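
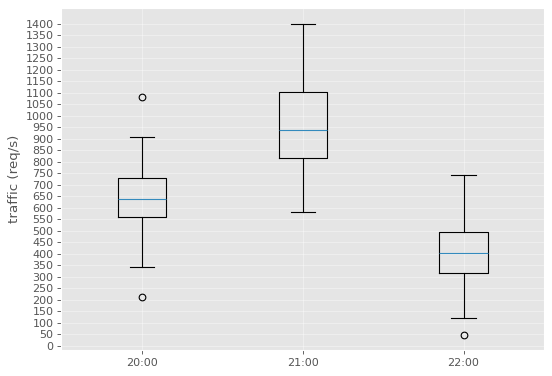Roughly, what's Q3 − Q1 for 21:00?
≈ 300

Q3 ≈ 1100, Q1 ≈ 800; IQR ≈ 300.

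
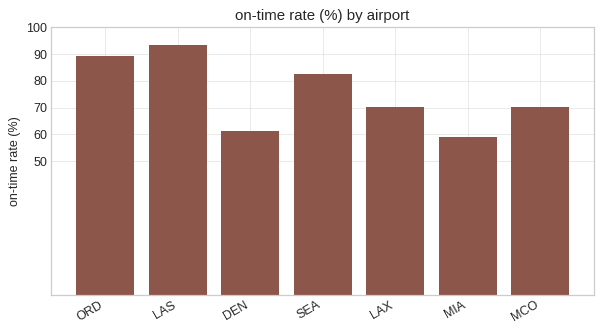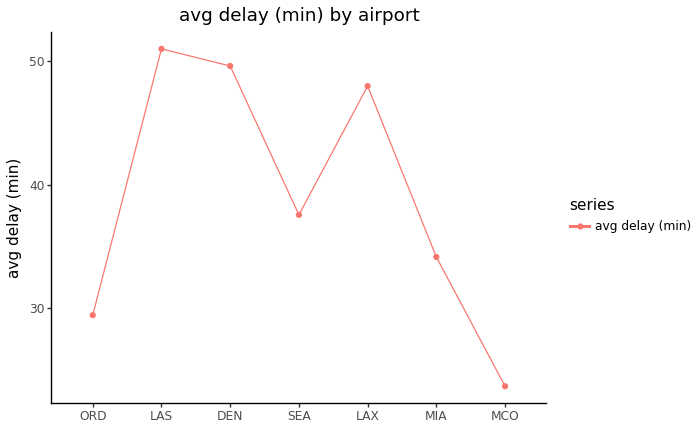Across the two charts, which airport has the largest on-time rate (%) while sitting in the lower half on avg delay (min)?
ORD

Chart 2 median avg delay (min) ≈ 40; below-median airports: ORD, MIA, MCO. Among those, ORD has the highest on-time rate (%) (≈ 90).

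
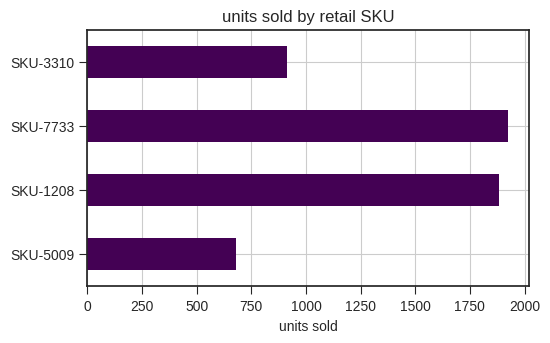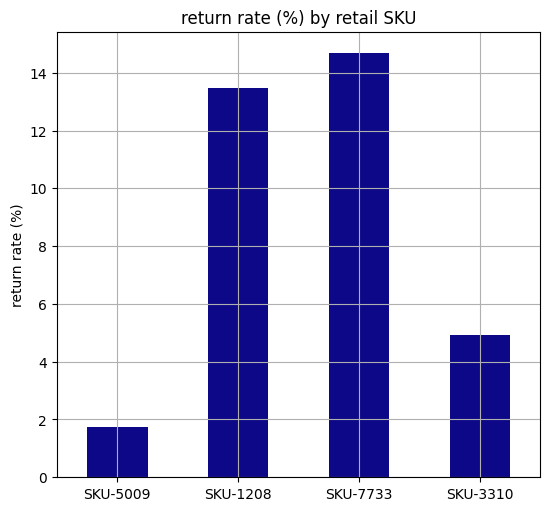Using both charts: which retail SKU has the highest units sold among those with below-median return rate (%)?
SKU-3310

Chart 2 median return rate (%) ≈ 10; below-median retail SKUs: SKU-5009, SKU-3310. Among those, SKU-3310 has the highest units sold (≈ 1000).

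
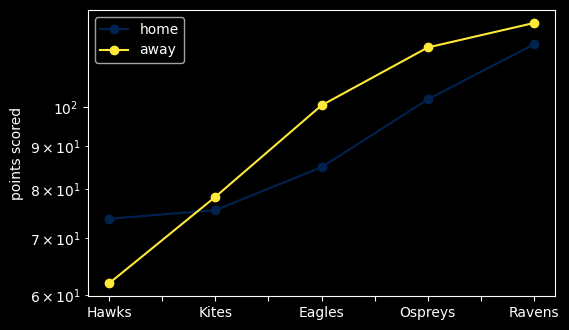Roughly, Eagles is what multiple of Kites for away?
Eagles ≈ 100, Kites ≈ 80; 100/80 ≈ 1.25.

≈ 1.25×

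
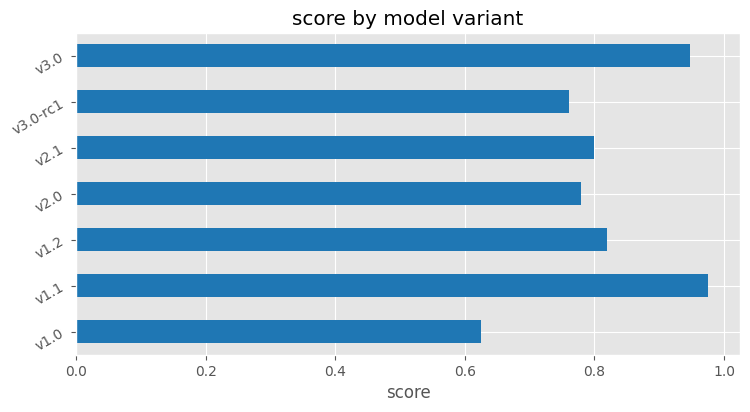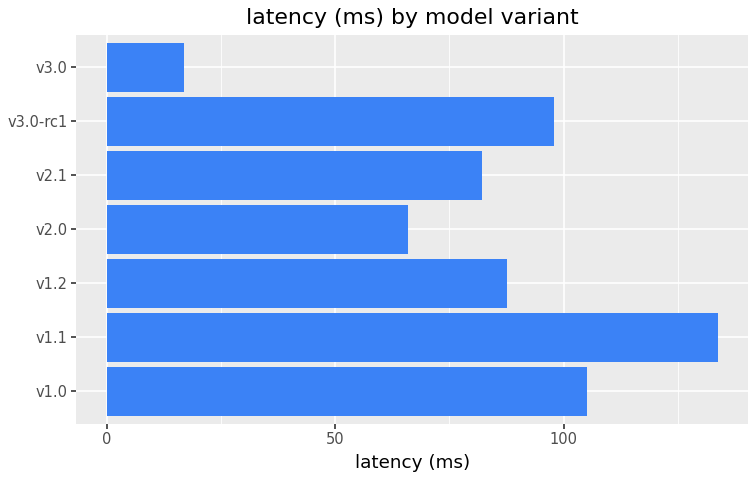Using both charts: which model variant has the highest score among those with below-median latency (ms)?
Chart 2 median latency (ms) ≈ 80; below-median model variants: v2.0, v2.1, v3.0. Among those, v3.0 has the highest score (≈ 0.9).

v3.0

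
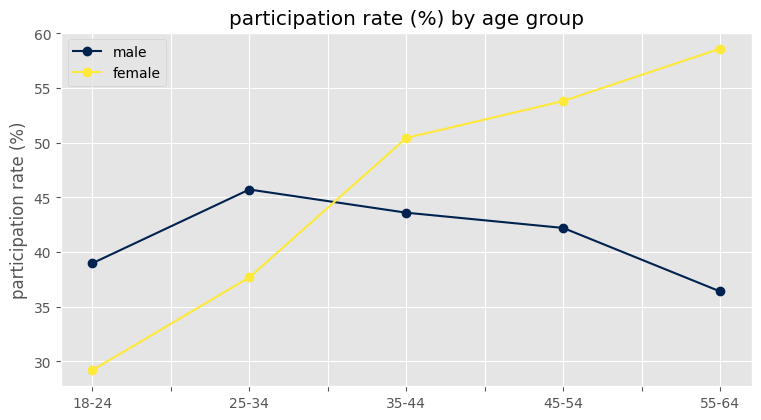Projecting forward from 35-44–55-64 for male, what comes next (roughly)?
Last three: 45, 40, 35 → slope ≈ -5/step → next ≈ 30.

≈ 30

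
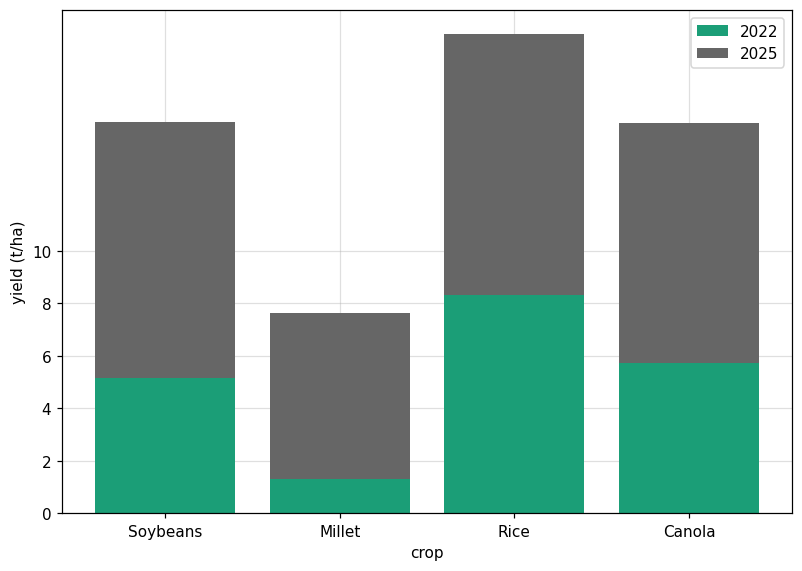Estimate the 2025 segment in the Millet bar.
≈ 6

2025 top ≈ 8, bottom ≈ 2; segment ≈ 6.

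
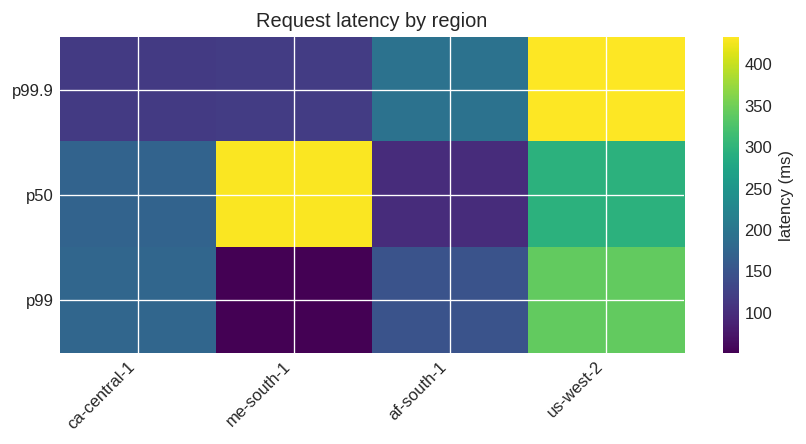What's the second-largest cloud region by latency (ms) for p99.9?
Top 3 for p99.9: us-west-2 ≈ 450, af-south-1 ≈ 200, me-south-1 ≈ 100.

af-south-1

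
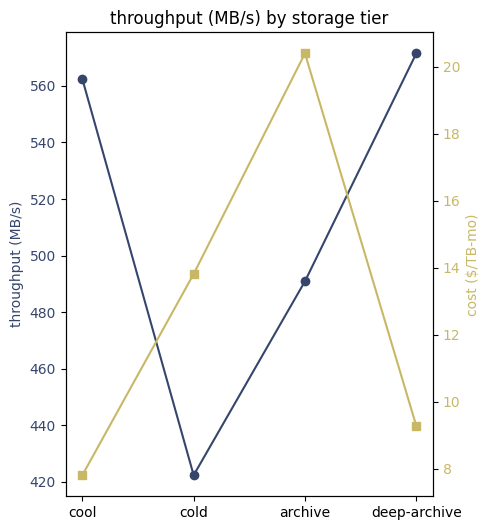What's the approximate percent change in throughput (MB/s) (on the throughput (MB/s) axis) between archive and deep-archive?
≈ +16%

archive ≈ 500, deep-archive ≈ 580; (580 − 500) / 500 ≈ +16%.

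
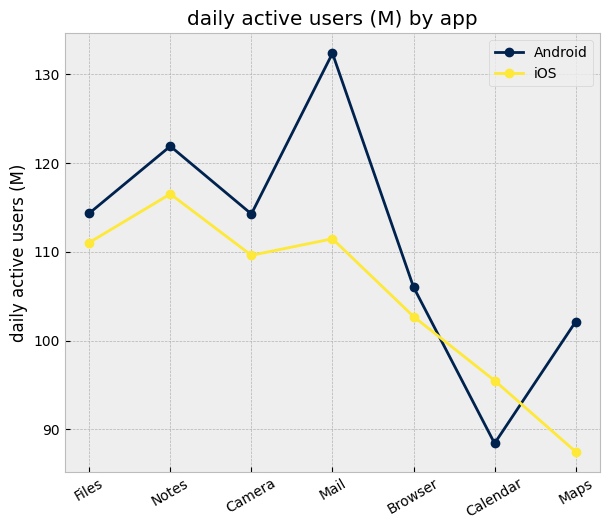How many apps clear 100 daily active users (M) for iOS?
Above 100: Files, Notes, Camera, Mail, Browser.

5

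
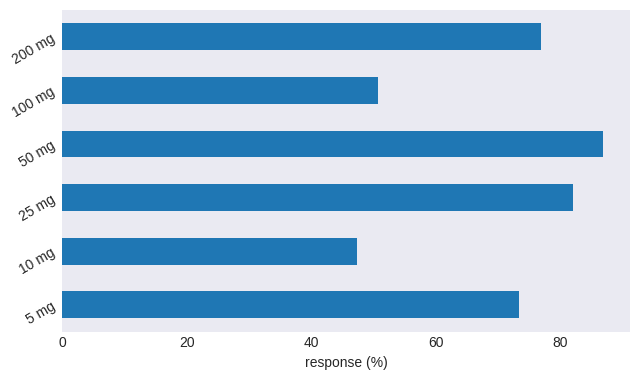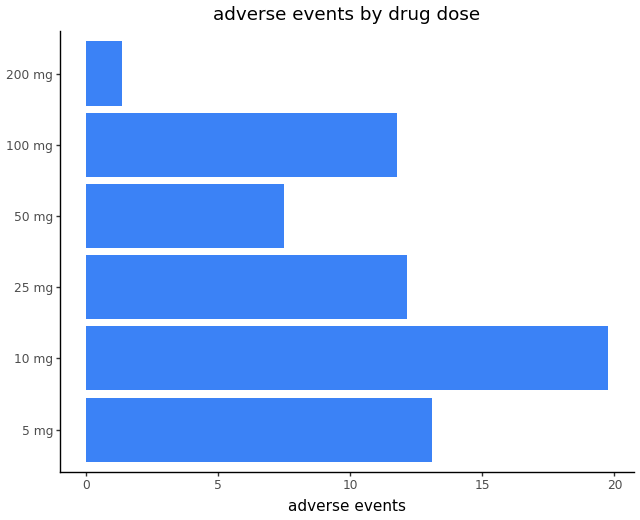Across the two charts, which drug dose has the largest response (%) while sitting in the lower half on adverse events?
Chart 2 median adverse events ≈ 12; below-median drug doses: 50 mg, 100 mg, 200 mg. Among those, 50 mg has the highest response (%) (≈ 90).

50 mg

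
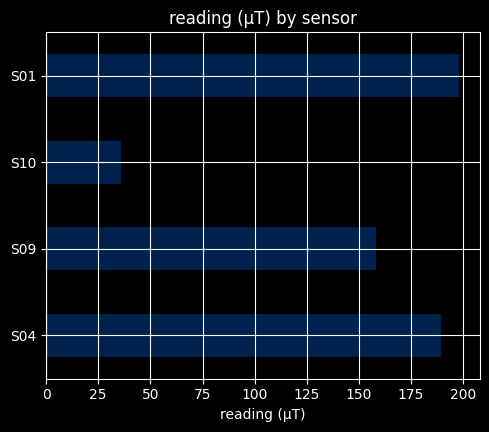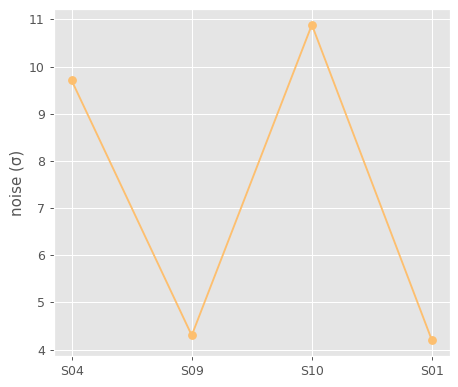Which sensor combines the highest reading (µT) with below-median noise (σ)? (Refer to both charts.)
Chart 2 median noise (σ) ≈ 7; below-median sensors: S09, S01. Among those, S01 has the highest reading (µT) (≈ 200).

S01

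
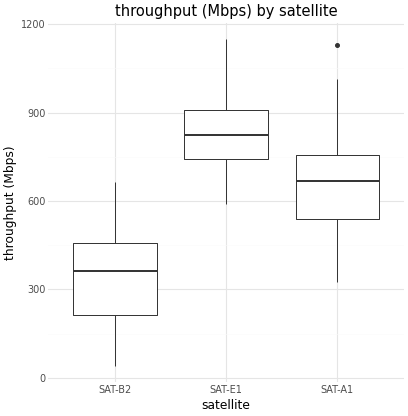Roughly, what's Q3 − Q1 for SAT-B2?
≈ 250

Q3 ≈ 450, Q1 ≈ 200; IQR ≈ 250.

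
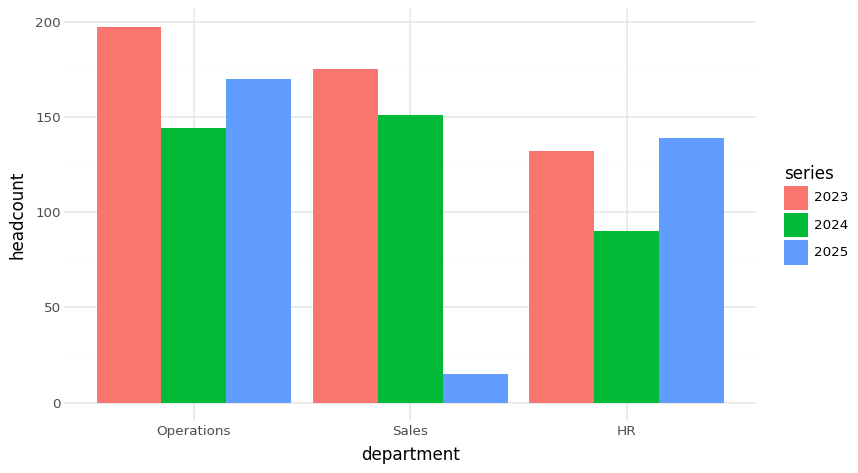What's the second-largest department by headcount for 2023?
Top 3 for 2023: Operations ≈ 200, Sales ≈ 180, HR ≈ 140.

Sales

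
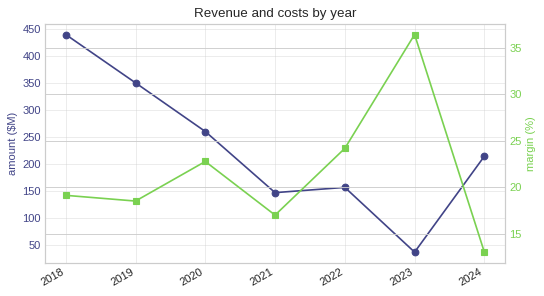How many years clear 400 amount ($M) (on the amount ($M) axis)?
1

Above 400: 2018.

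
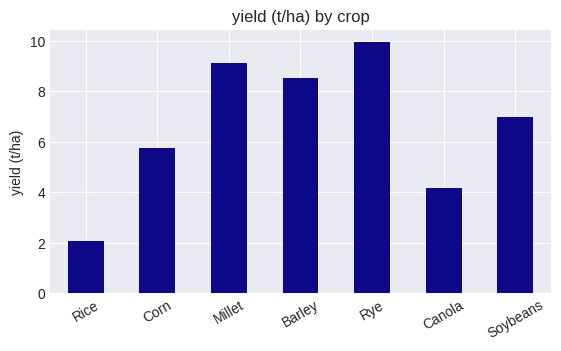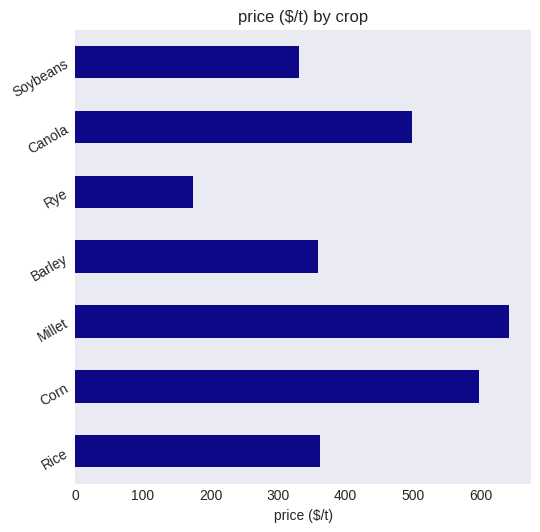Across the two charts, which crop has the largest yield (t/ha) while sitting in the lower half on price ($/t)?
Chart 2 median price ($/t) ≈ 400; below-median crops: Barley, Rye, Soybeans. Among those, Rye has the highest yield (t/ha) (≈ 10).

Rye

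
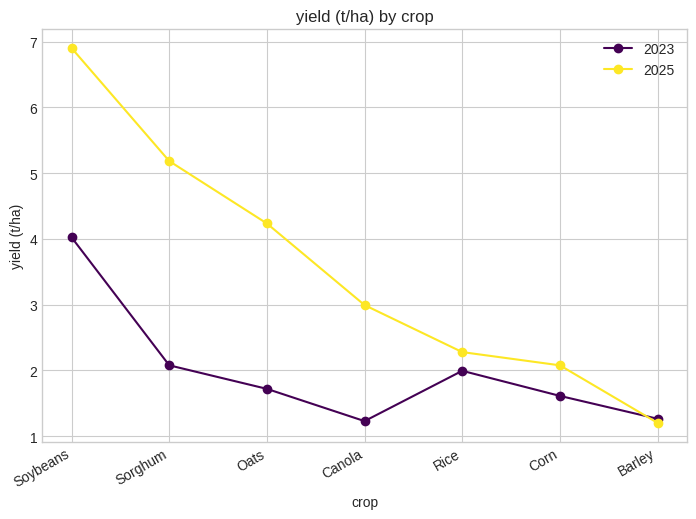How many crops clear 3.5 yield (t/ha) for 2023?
Above 3.5: Soybeans.

1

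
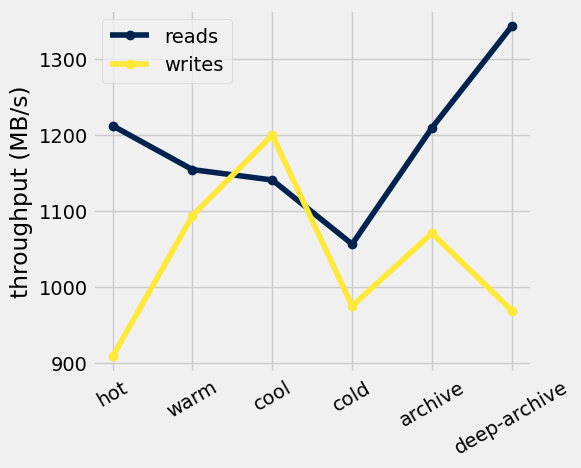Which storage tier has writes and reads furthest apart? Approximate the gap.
deep-archive: writes ≈ 950, reads ≈ 1350 → gap ≈ 400. Next-largest (hot) is only ≈ 300.

deep-archive, ≈ 400 MB/s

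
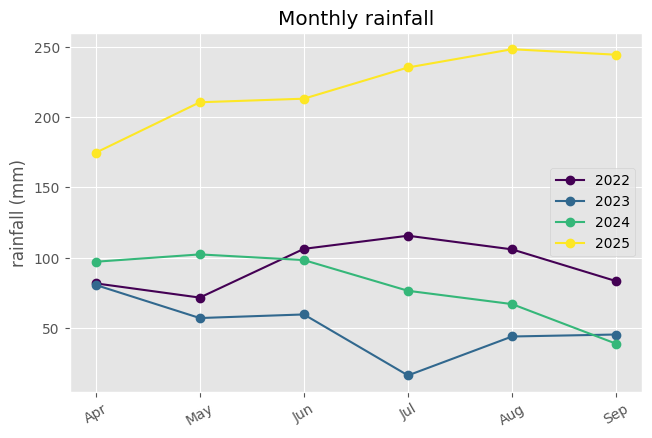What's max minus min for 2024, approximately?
≈ 60

Max May ≈ 100, min Sep ≈ 40; range ≈ 60.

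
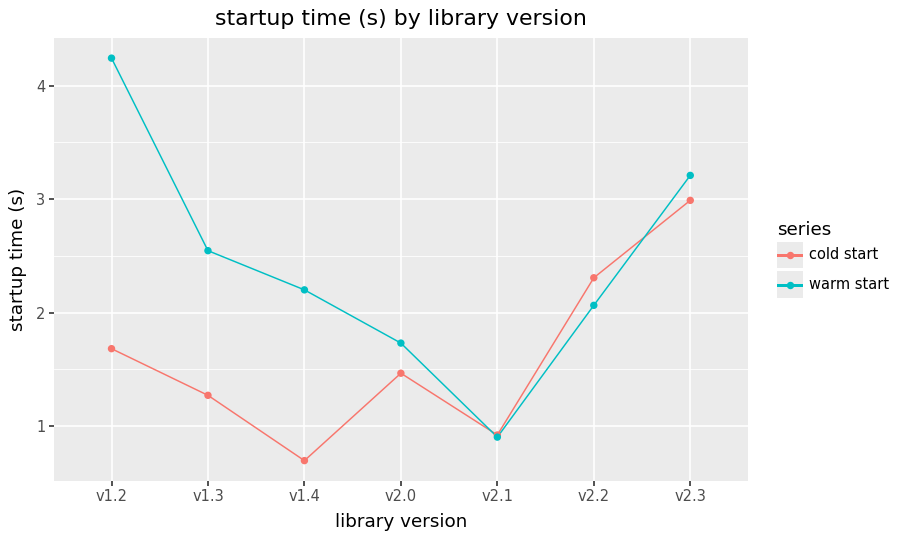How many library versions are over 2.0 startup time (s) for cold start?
2

Above 2.0: v2.2, v2.3.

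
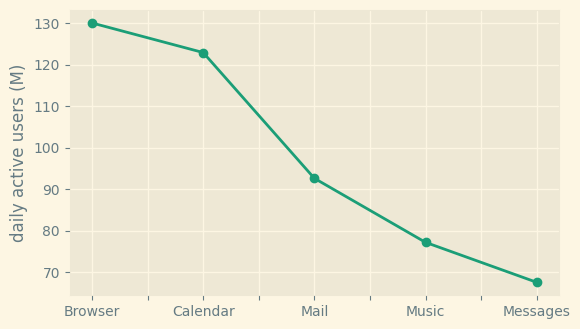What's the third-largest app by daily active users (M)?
Top 4: Browser ≈ 130, Calendar ≈ 120, Mail ≈ 90, Music ≈ 80.

Mail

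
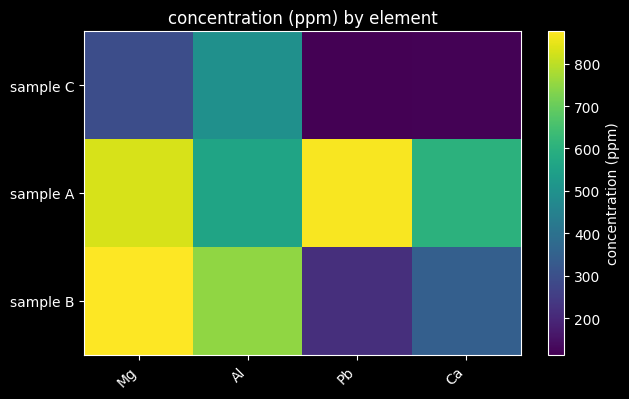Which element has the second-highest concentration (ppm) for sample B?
Top 3 for sample B: Mg ≈ 900, Al ≈ 700, Ca ≈ 300.

Al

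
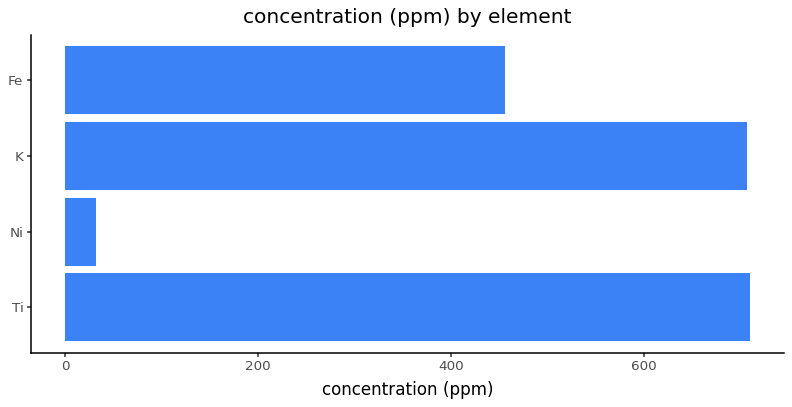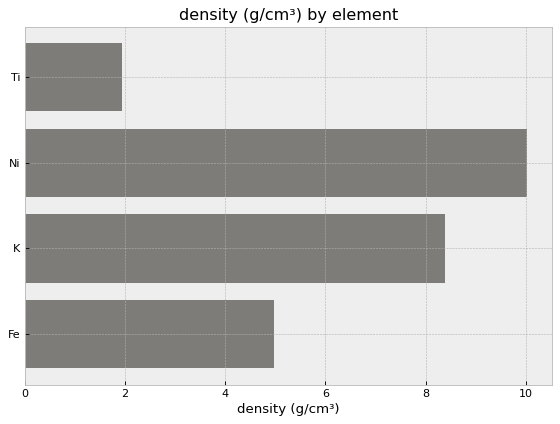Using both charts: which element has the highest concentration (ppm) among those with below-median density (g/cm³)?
Ti

Chart 2 median density (g/cm³) ≈ 7; below-median elements: Ti, Fe. Among those, Ti has the highest concentration (ppm) (≈ 700).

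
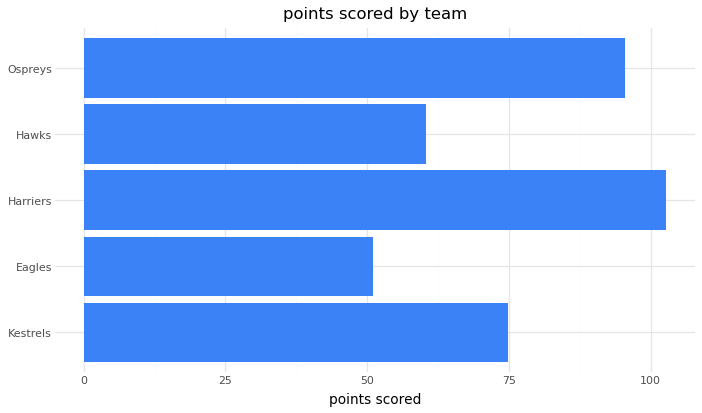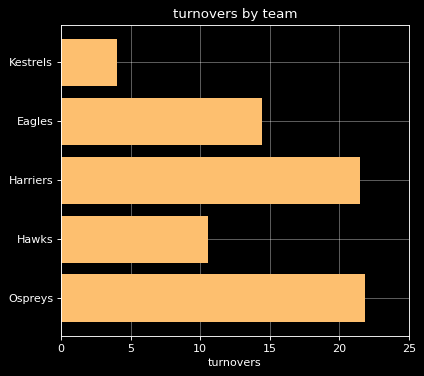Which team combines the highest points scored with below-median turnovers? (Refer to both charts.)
Kestrels

Chart 2 median turnovers ≈ 15; below-median teams: Kestrels, Hawks. Among those, Kestrels has the highest points scored (≈ 70).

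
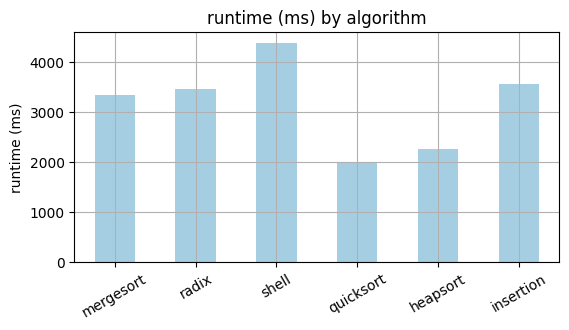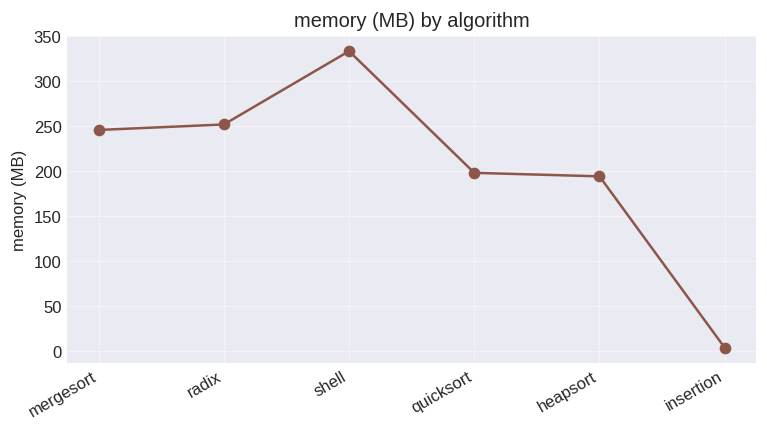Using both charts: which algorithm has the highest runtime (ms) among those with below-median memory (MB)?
insertion

Chart 2 median memory (MB) ≈ 200; below-median algorithms: quicksort, heapsort, insertion. Among those, insertion has the highest runtime (ms) (≈ 3500).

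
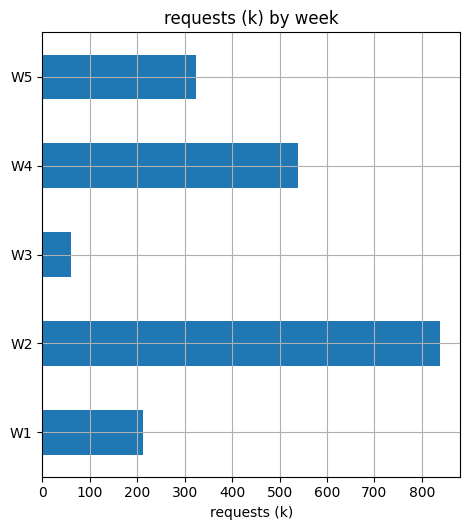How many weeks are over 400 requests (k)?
2

Above 400: W2, W4.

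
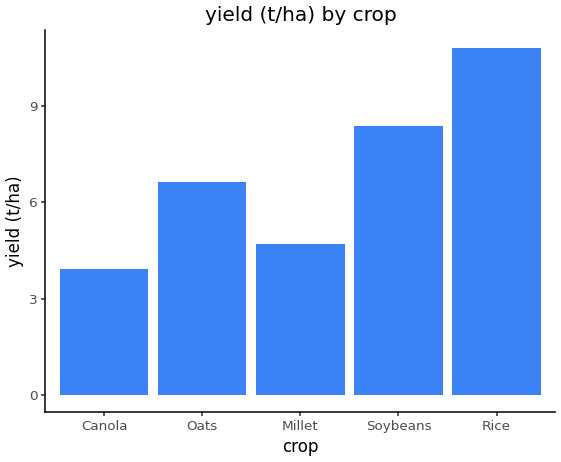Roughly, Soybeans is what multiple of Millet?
Soybeans ≈ 8, Millet ≈ 5; 8/5 ≈ 1.6.

≈ 1.6×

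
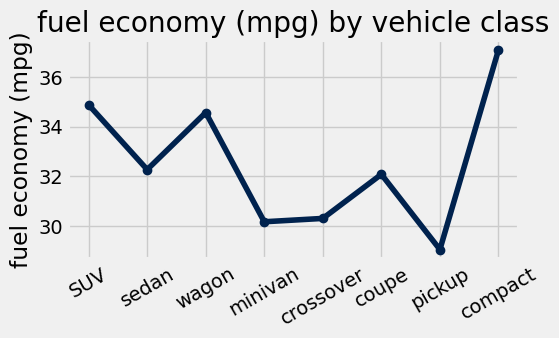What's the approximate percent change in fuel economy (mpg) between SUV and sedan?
SUV ≈ 35, sedan ≈ 32; (32 − 35) / 35 ≈ -8.6%.

≈ -8.6%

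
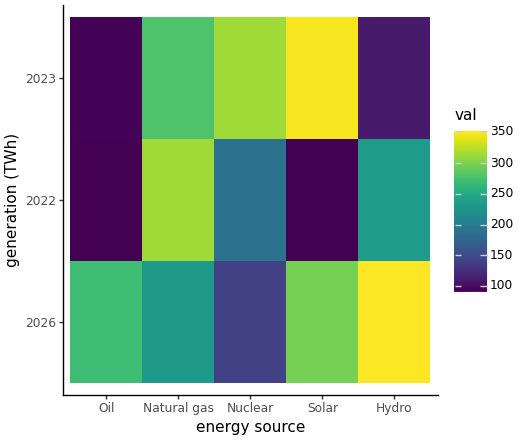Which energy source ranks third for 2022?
Top 4 for 2022: Natural gas ≈ 325, Hydro ≈ 225, Nuclear ≈ 200, Solar ≈ 100.

Nuclear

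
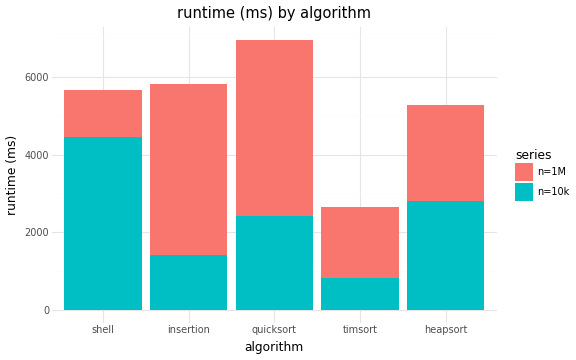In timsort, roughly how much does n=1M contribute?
n=1M top ≈ 3000, bottom ≈ 1000; segment ≈ 2000.

≈ 2000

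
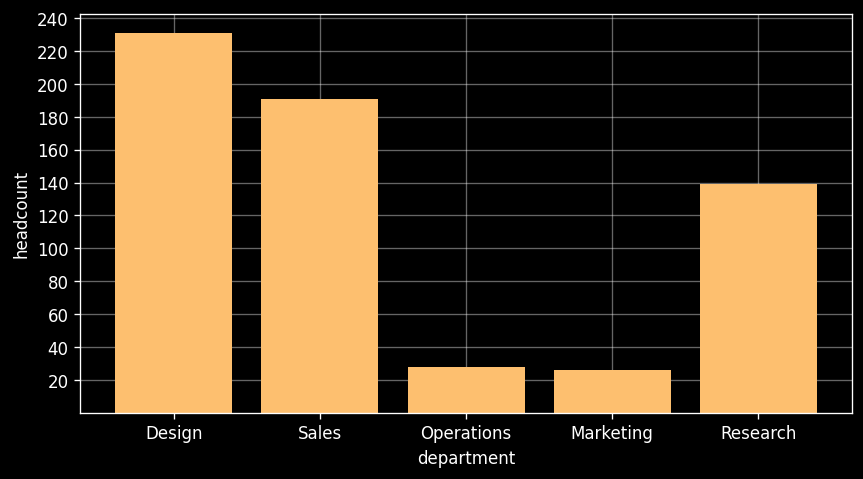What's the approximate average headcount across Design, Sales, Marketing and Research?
(240 + 200 + 20 + 140) / 4 ≈ 150.

≈ 150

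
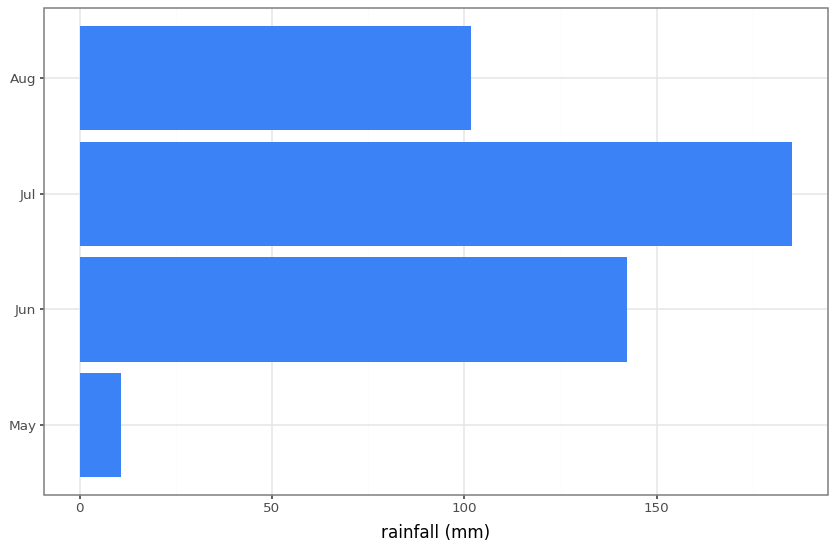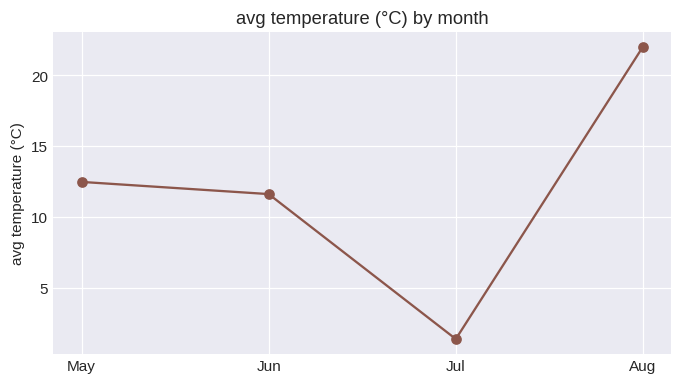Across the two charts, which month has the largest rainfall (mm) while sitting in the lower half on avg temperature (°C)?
Chart 2 median avg temperature (°C) ≈ 10; below-median months: Jun, Jul. Among those, Jul has the highest rainfall (mm) (≈ 180).

Jul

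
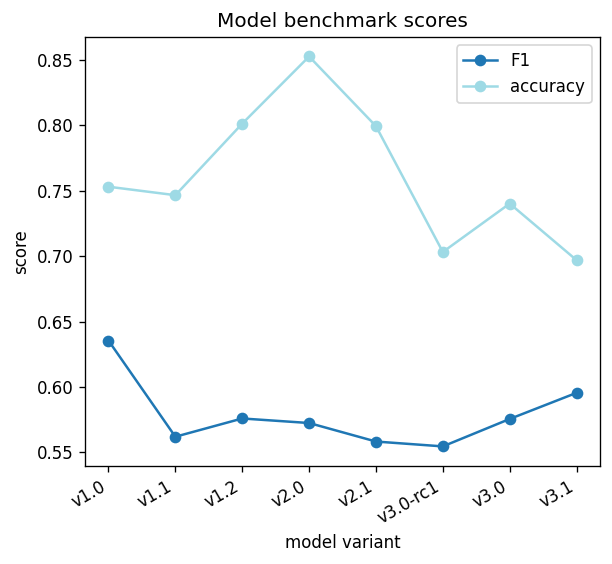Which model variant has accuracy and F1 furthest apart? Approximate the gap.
v2.0, ≈ 0.30

v2.0: accuracy ≈ 0.85, F1 ≈ 0.55 → gap ≈ 0.30. Next-largest (v2.1) is only ≈ 0.25.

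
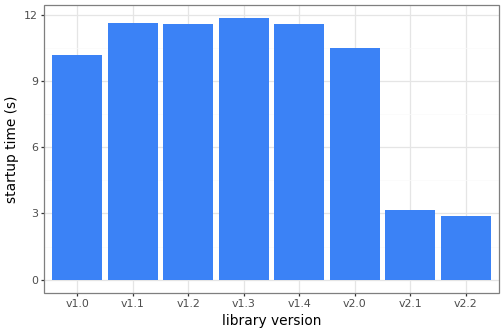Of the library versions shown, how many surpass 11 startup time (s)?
4

Above 11: v1.1, v1.2, v1.3, v1.4.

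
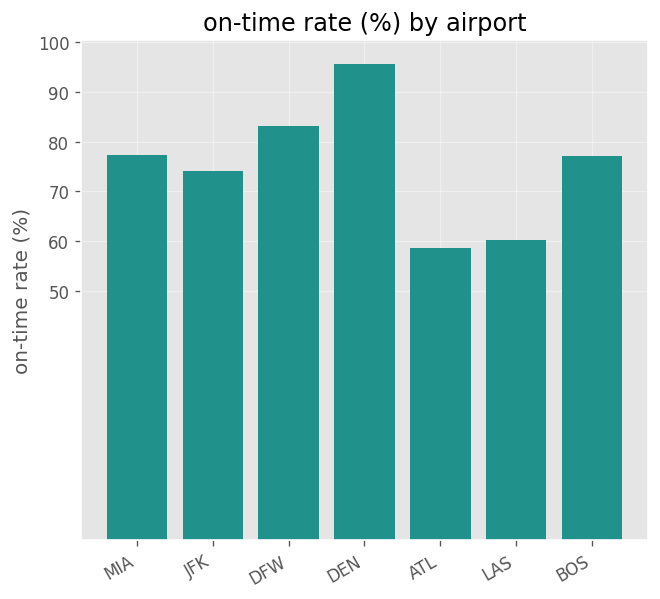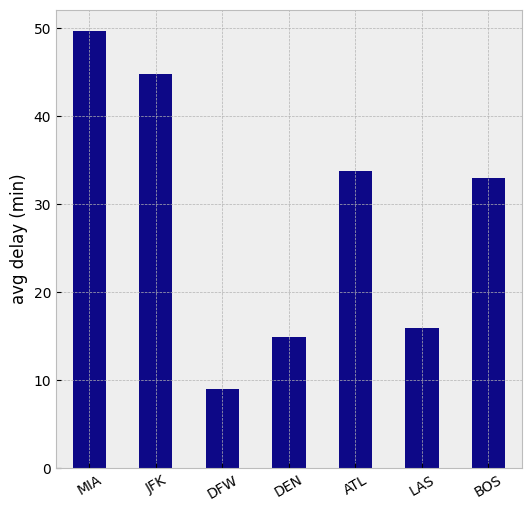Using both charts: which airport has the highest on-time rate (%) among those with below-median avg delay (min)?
DEN

Chart 2 median avg delay (min) ≈ 35; below-median airports: DFW, DEN, LAS. Among those, DEN has the highest on-time rate (%) (≈ 100).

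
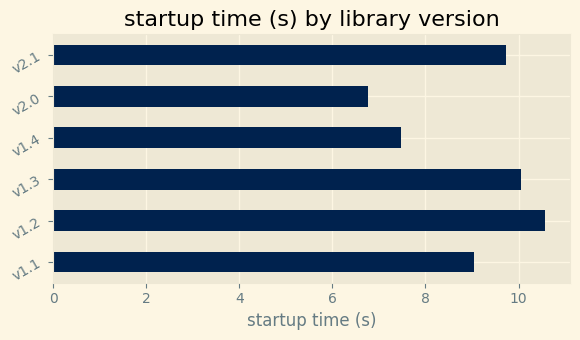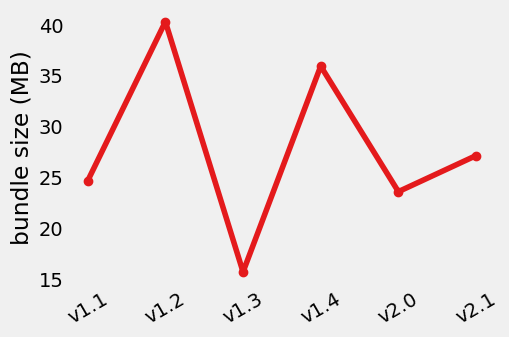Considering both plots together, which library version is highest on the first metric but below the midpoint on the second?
Chart 2 median bundle size (MB) ≈ 25; below-median library versions: v1.1, v1.3, v2.0. Among those, v1.3 has the highest startup time (s) (≈ 10).

v1.3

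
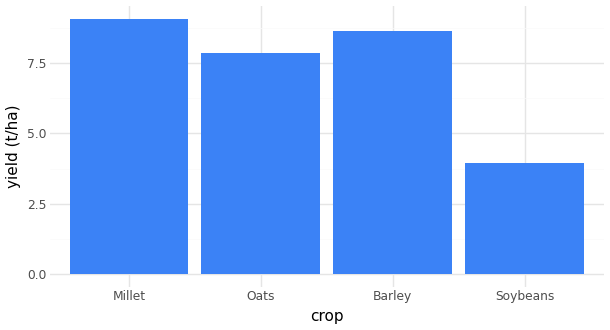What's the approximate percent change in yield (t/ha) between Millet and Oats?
Millet ≈ 9, Oats ≈ 8; (8 − 9) / 9 ≈ -11.1%.

≈ -11.1%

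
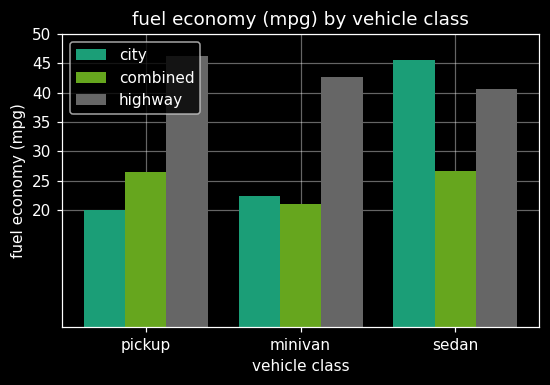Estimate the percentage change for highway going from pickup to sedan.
≈ -11.1%

pickup ≈ 45, sedan ≈ 40; (40 − 45) / 45 ≈ -11.1%.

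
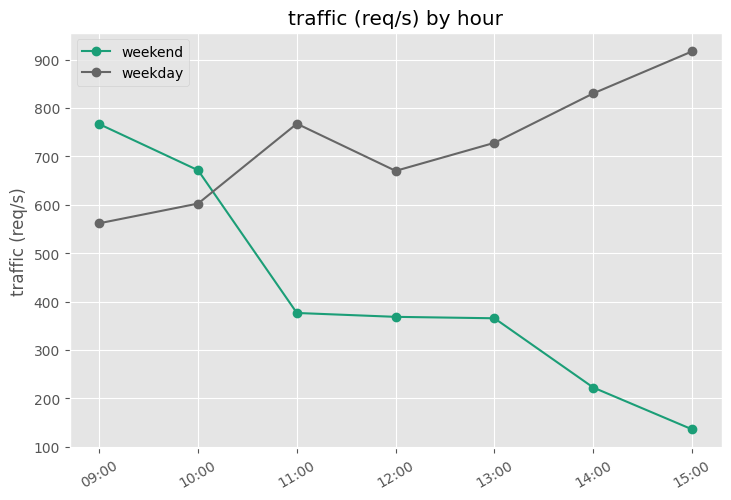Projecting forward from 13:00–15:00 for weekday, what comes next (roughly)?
≈ 1000

Last three: 700, 800, 900 → slope ≈ 100/step → next ≈ 1000.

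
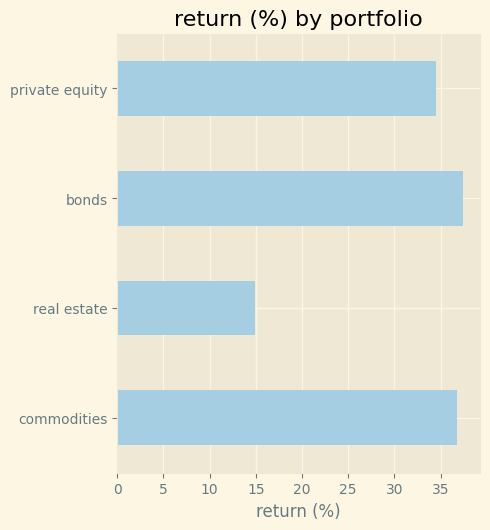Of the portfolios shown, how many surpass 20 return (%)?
Above 20: commodities, bonds, private equity.

3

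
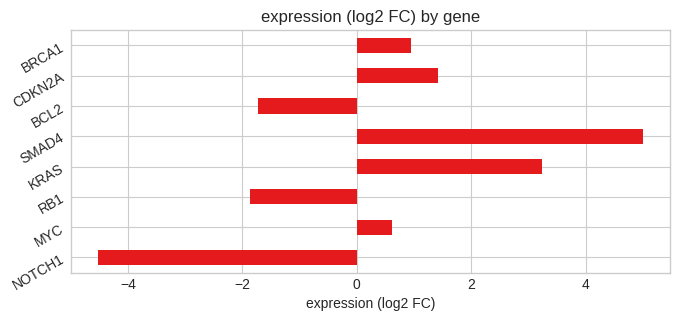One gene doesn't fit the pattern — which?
NOTCH1 ≈ -5; the rest sit between ≈ -2 and ≈ 5.

NOTCH1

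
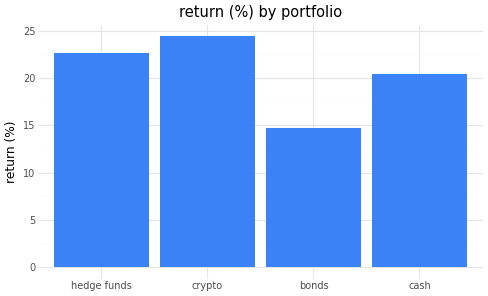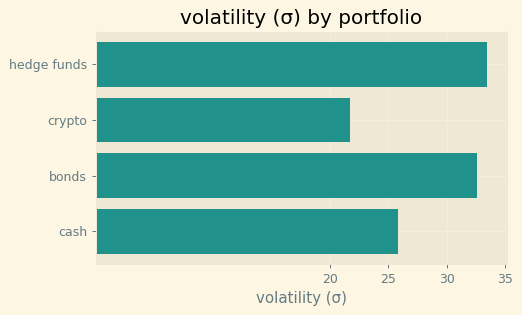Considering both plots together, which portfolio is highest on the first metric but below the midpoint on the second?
crypto

Chart 2 median volatility (σ) ≈ 30; below-median portfolios: crypto, cash. Among those, crypto has the highest return (%) (≈ 25).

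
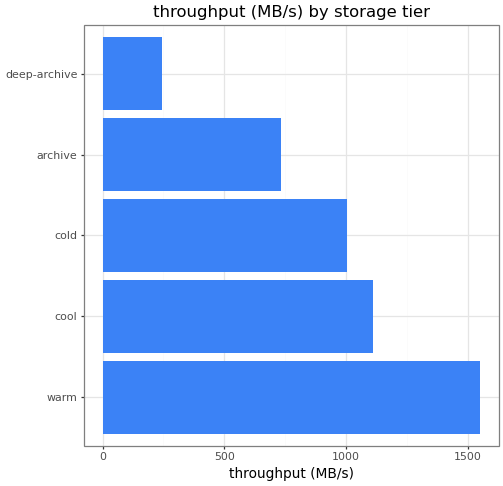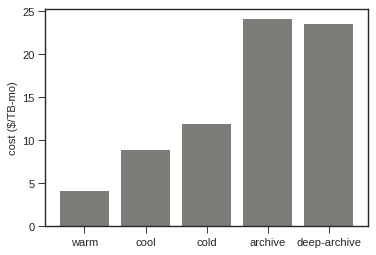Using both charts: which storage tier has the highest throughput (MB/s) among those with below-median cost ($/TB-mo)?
warm

Chart 2 median cost ($/TB-mo) ≈ 10; below-median storage tiers: warm, cool. Among those, warm has the highest throughput (MB/s) (≈ 1600).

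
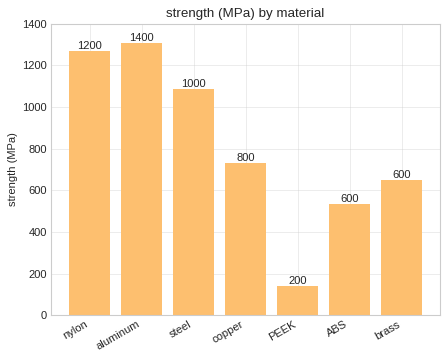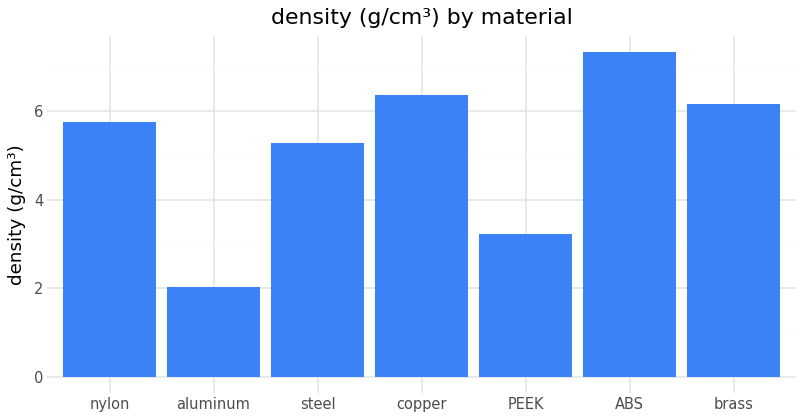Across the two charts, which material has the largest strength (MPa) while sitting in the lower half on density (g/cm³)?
aluminum

Chart 2 median density (g/cm³) ≈ 6; below-median materials: aluminum, steel, PEEK. Among those, aluminum has the highest strength (MPa) (≈ 1400).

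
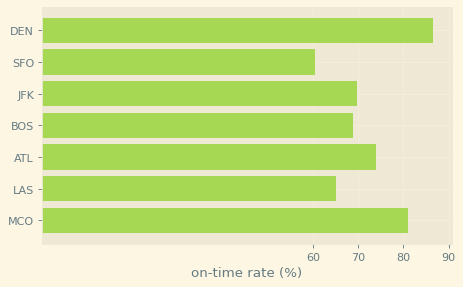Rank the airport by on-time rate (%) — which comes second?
MCO

Top 3: DEN ≈ 90, MCO ≈ 80, ATL ≈ 70.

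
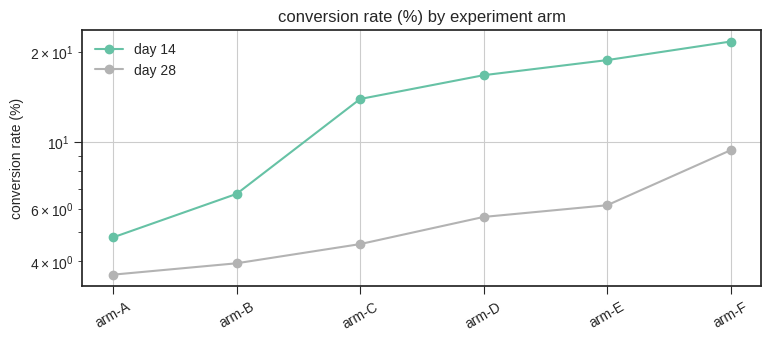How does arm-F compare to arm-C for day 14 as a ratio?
≈ 1.57×

arm-F ≈ 22, arm-C ≈ 14; 22/14 ≈ 1.57.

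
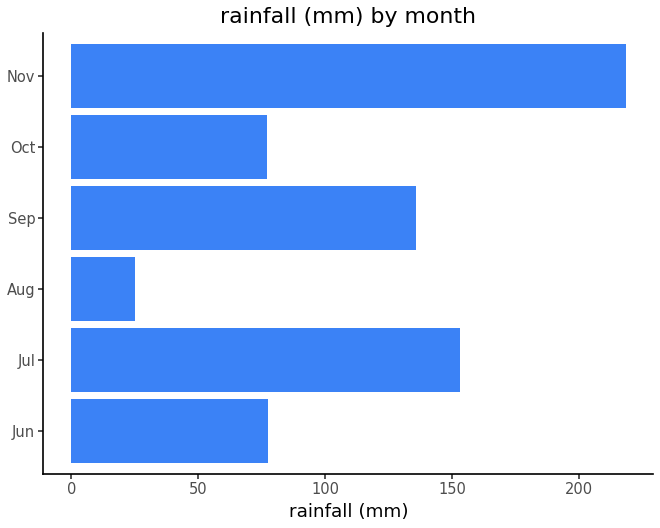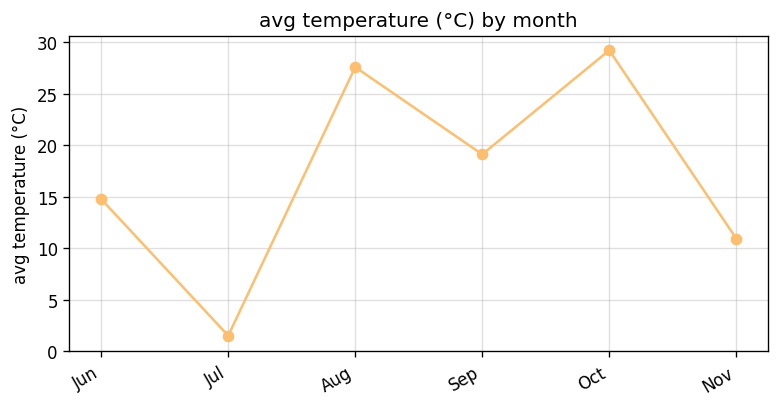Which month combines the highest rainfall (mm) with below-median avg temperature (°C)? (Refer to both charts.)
Nov

Chart 2 median avg temperature (°C) ≈ 15; below-median months: Jun, Jul, Nov. Among those, Nov has the highest rainfall (mm) (≈ 225).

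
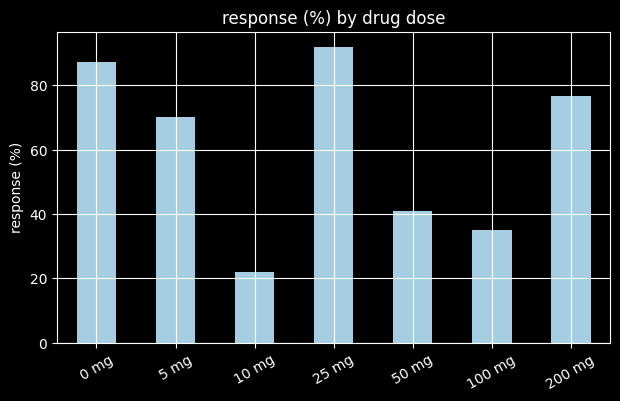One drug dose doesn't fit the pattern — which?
10 mg ≈ 20; the rest sit between ≈ 40 and ≈ 90.

10 mg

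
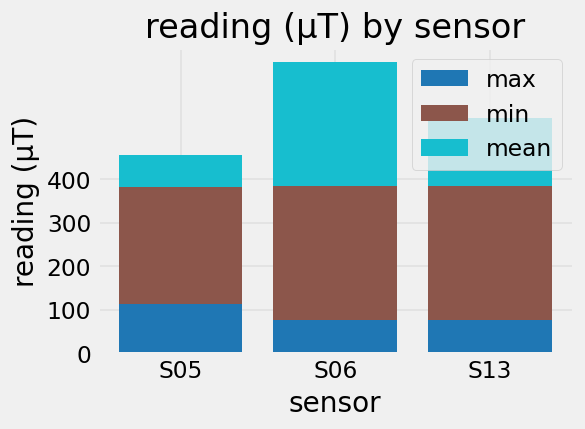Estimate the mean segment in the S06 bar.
mean top ≈ 700, bottom ≈ 400; segment ≈ 300.

≈ 300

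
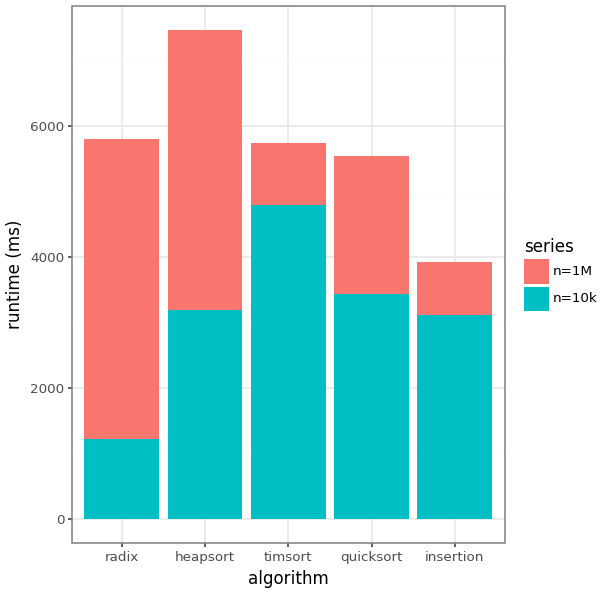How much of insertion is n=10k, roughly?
≈ 3000

n=10k top ≈ 3000, bottom ≈ 0; segment ≈ 3000.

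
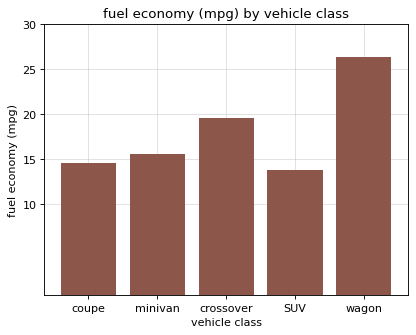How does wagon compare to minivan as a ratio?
≈ 1.67×

wagon ≈ 25, minivan ≈ 15; 25/15 ≈ 1.67.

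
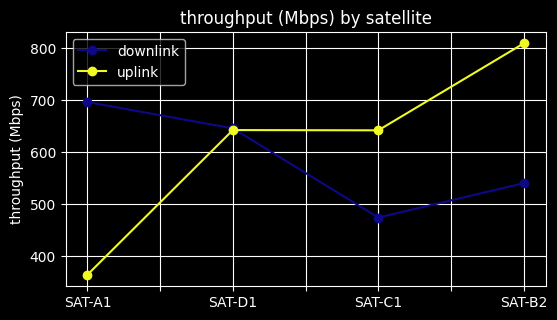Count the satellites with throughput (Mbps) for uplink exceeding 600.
3

Above 600: SAT-D1, SAT-C1, SAT-B2.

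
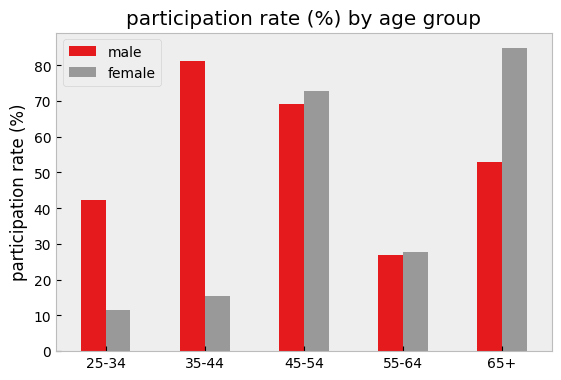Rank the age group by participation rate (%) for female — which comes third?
55-64

Top 4 for female: 65+ ≈ 80, 45-54 ≈ 70, 55-64 ≈ 30, 35-44 ≈ 20.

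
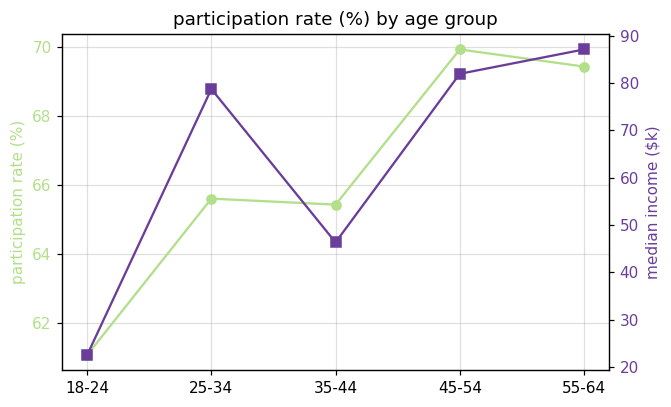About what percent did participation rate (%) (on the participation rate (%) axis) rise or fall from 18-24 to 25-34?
≈ +8.2%

18-24 ≈ 61, 25-34 ≈ 66; (66 − 61) / 61 ≈ +8.2%.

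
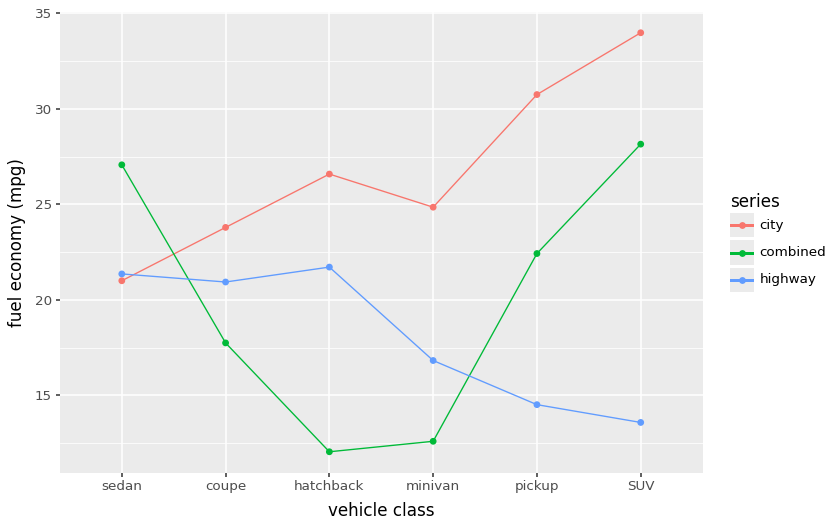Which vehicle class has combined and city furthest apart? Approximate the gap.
hatchback: combined ≈ 12, city ≈ 26 → gap ≈ 14. Next-largest (minivan) is only ≈ 12.

hatchback, ≈ 14 mpg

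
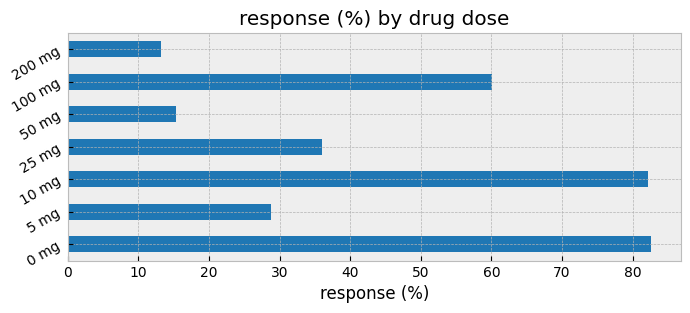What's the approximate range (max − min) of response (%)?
Max 0 mg ≈ 80, min 200 mg ≈ 10; range ≈ 70.

≈ 70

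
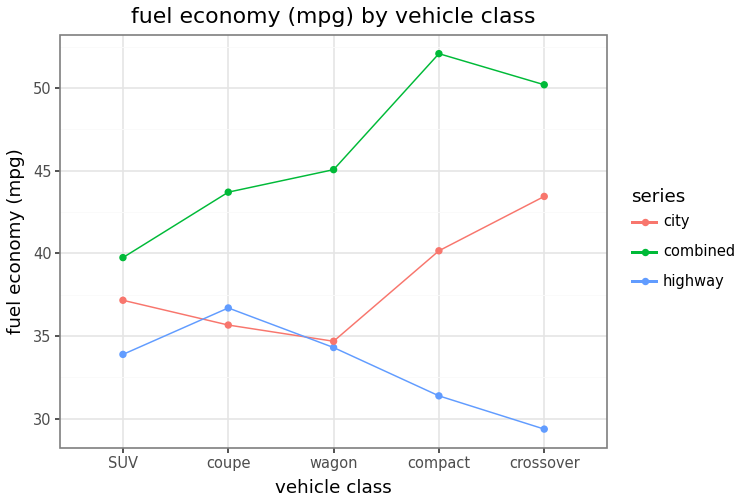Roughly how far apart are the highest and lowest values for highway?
Max coupe ≈ 36, min crossover ≈ 30; range ≈ 6.

≈ 6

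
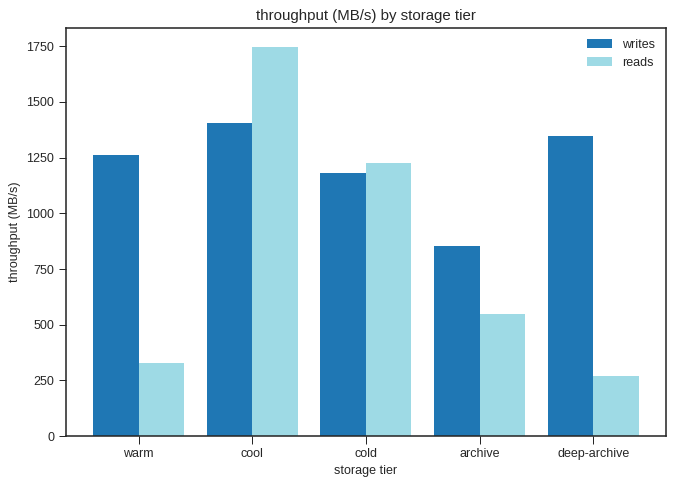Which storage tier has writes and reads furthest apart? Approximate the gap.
deep-archive: writes ≈ 1400, reads ≈ 200 → gap ≈ 1200. Next-largest (warm) is only ≈ 800.

deep-archive, ≈ 1200 MB/s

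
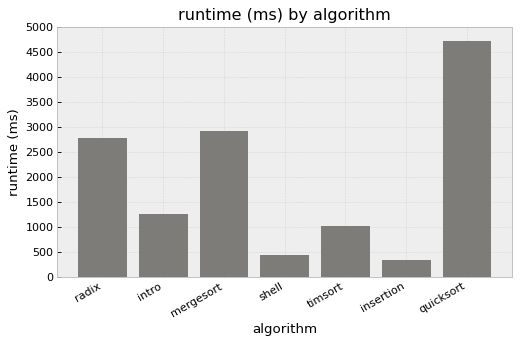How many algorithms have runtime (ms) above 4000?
Above 4000: quicksort.

1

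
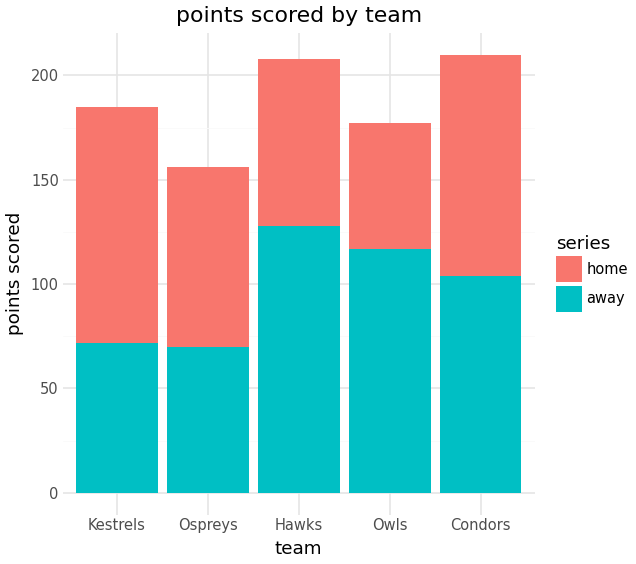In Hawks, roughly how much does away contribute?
≈ 120

away top ≈ 120, bottom ≈ 0; segment ≈ 120.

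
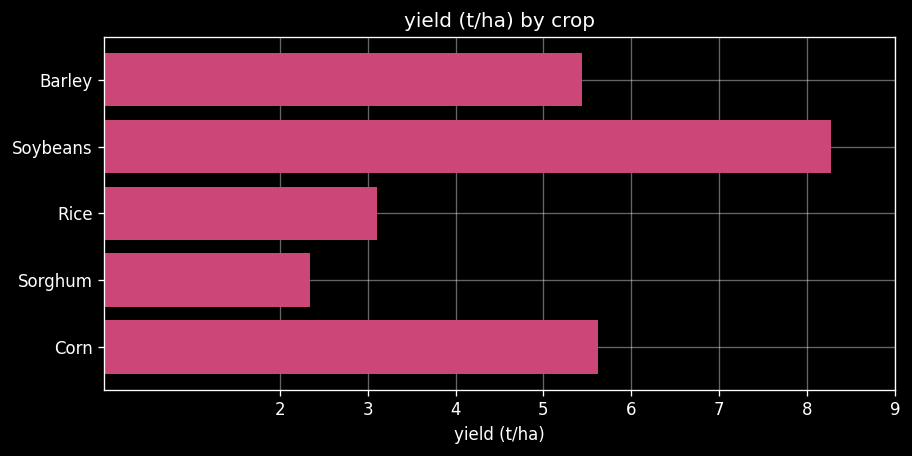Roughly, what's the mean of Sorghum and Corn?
(2 + 6) / 2 ≈ 4.

≈ 4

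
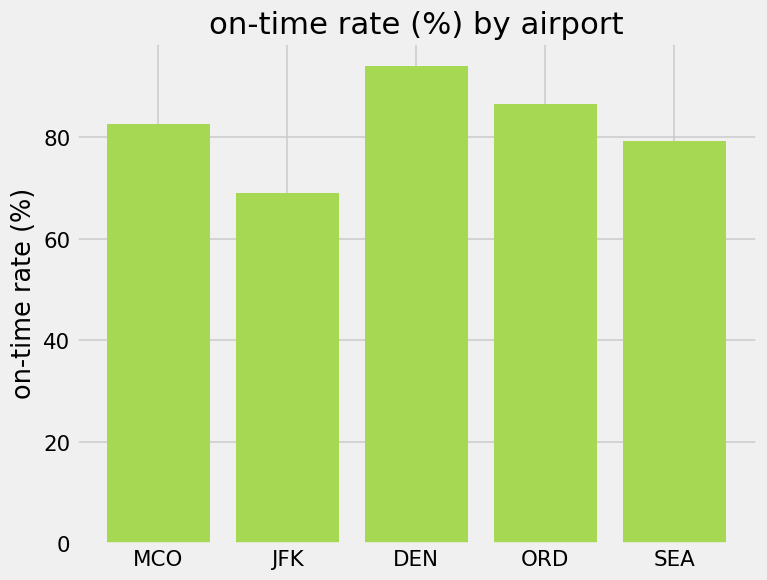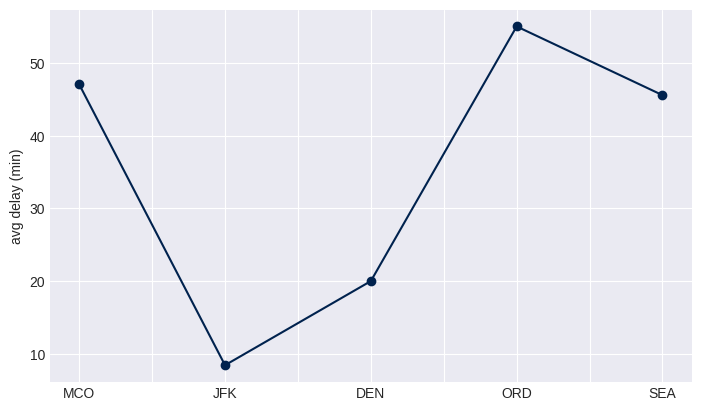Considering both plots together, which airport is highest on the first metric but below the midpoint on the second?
Chart 2 median avg delay (min) ≈ 50; below-median airports: JFK, DEN. Among those, DEN has the highest on-time rate (%) (≈ 90).

DEN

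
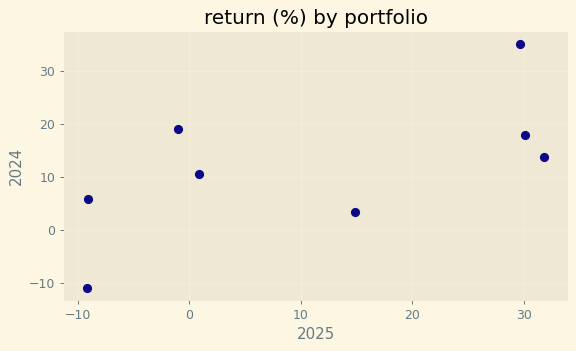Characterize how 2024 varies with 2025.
positive, moderate

Points are positively correlated; moderate (|r| ≈ 0.6).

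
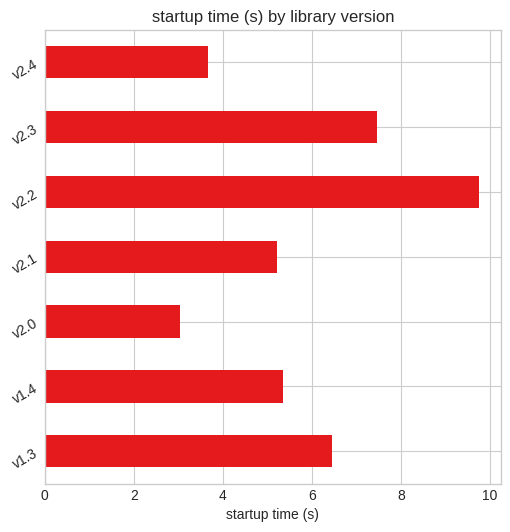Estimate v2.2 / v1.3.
≈ 1.67×

v2.2 ≈ 10, v1.3 ≈ 6; 10/6 ≈ 1.67.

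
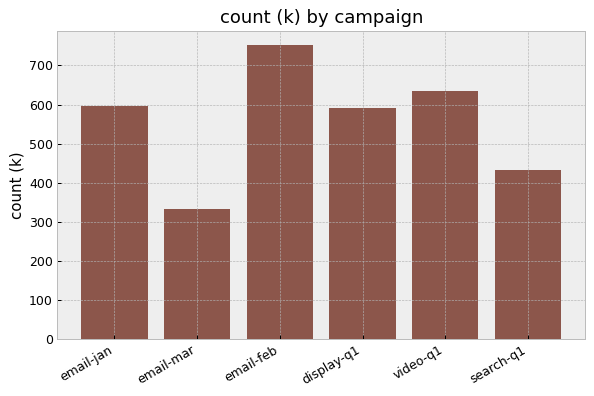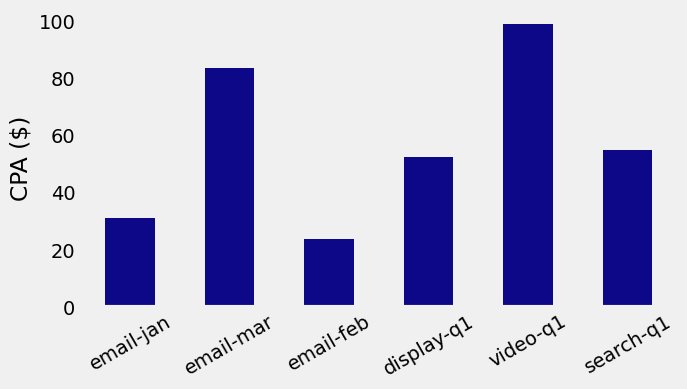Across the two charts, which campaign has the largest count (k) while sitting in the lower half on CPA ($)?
email-feb

Chart 2 median CPA ($) ≈ 50; below-median campaigns: email-jan, email-feb, display-q1. Among those, email-feb has the highest count (k) (≈ 800).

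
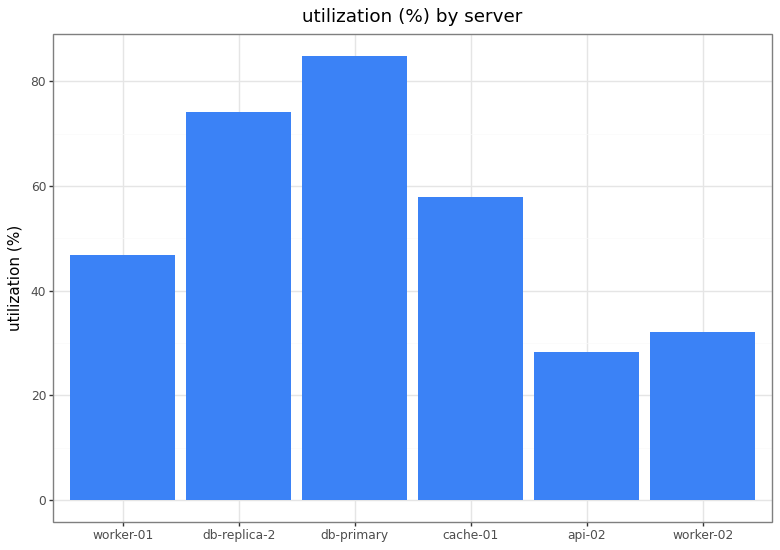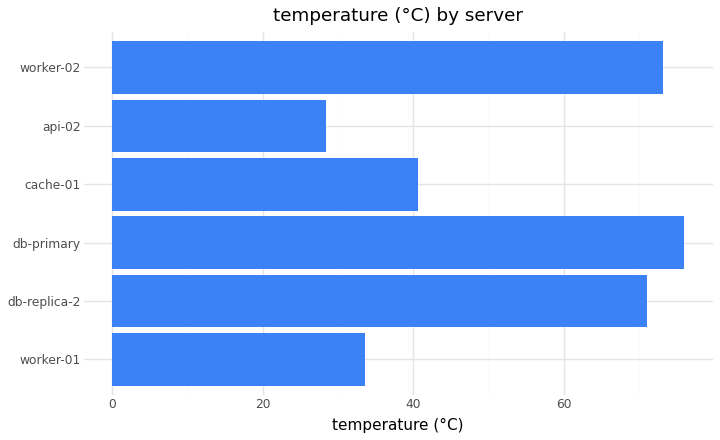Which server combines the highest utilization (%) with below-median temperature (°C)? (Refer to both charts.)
cache-01

Chart 2 median temperature (°C) ≈ 60; below-median servers: worker-01, cache-01, api-02. Among those, cache-01 has the highest utilization (%) (≈ 60).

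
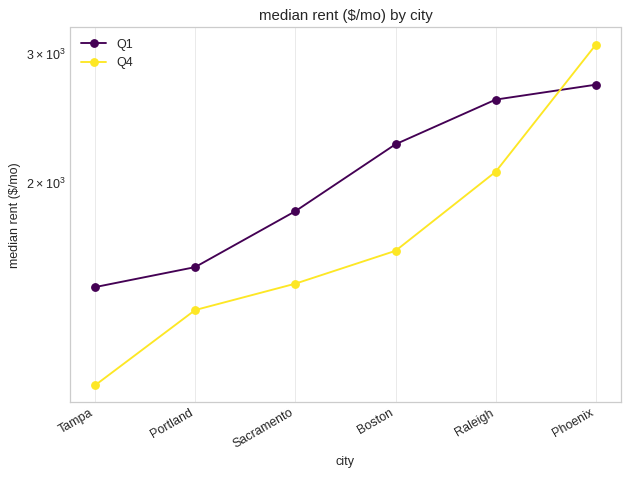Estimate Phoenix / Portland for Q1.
Phoenix ≈ 2800, Portland ≈ 1600; 2800/1600 ≈ 1.75.

≈ 1.75×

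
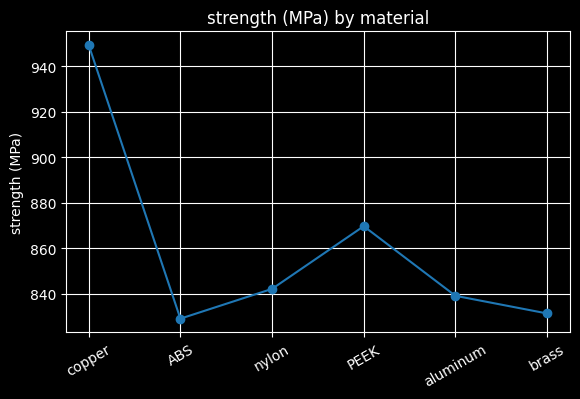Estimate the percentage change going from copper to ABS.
≈ -12.8%

copper ≈ 940, ABS ≈ 820; (820 − 940) / 940 ≈ -12.8%.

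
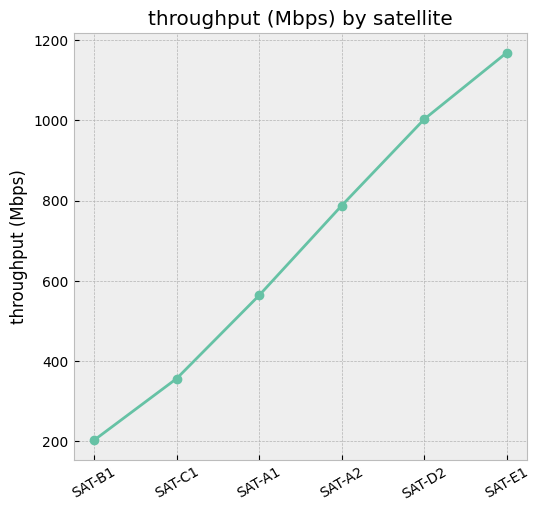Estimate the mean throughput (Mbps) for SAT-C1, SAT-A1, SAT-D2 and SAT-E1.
≈ 800

(400 + 600 + 1000 + 1200) / 4 ≈ 800.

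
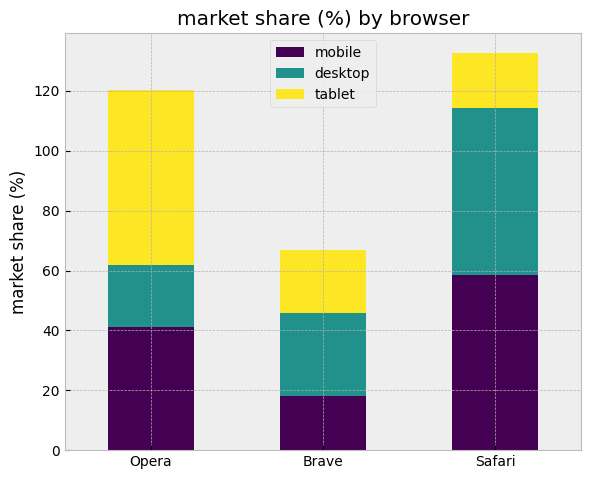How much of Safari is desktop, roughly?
≈ 60

desktop top ≈ 120, bottom ≈ 60; segment ≈ 60.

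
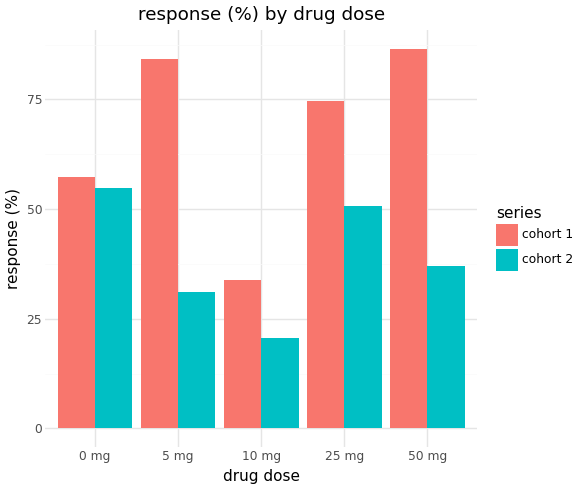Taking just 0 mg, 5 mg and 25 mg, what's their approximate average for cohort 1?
(60 + 80 + 70) / 3 ≈ 70.

≈ 70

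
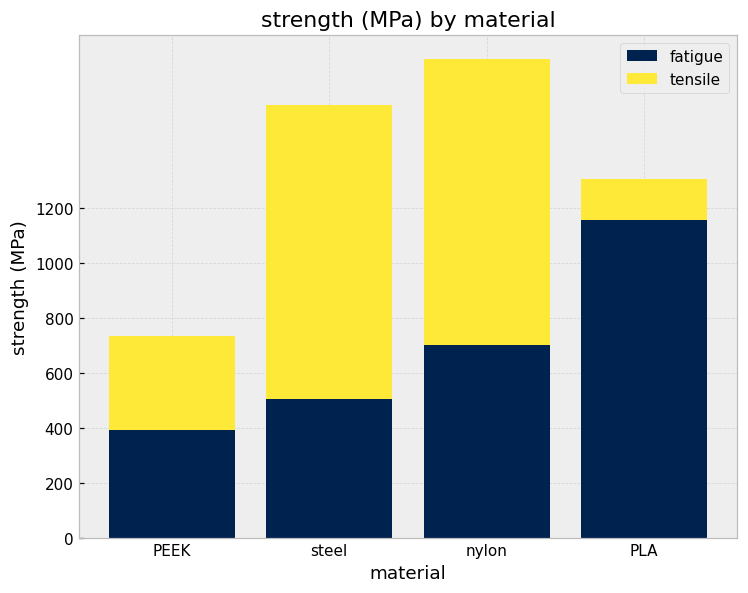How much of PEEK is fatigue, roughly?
≈ 400

fatigue top ≈ 400, bottom ≈ 0; segment ≈ 400.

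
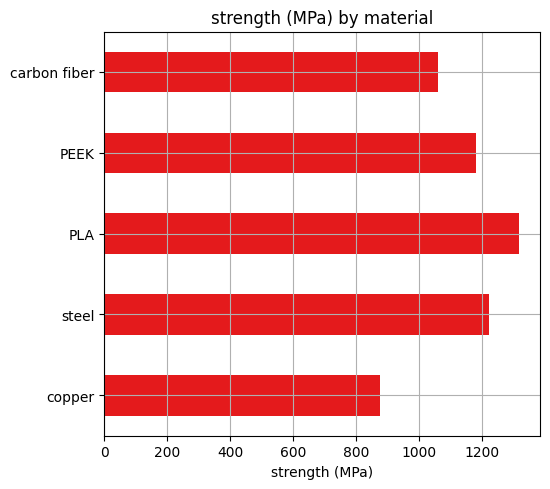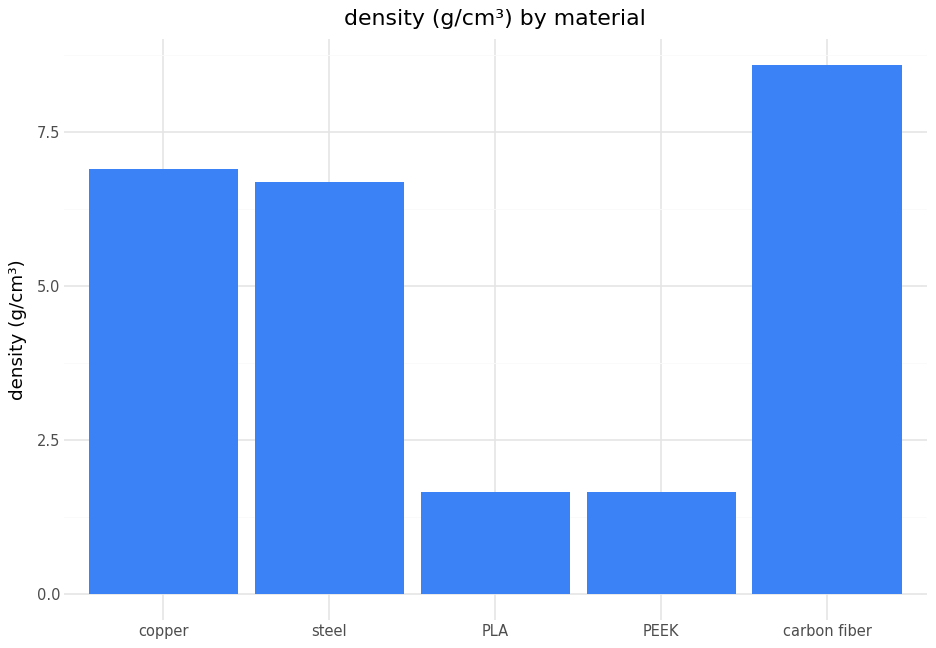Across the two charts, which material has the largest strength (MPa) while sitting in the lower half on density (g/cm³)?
PLA

Chart 2 median density (g/cm³) ≈ 7; below-median materials: PLA, PEEK. Among those, PLA has the highest strength (MPa) (≈ 1400).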